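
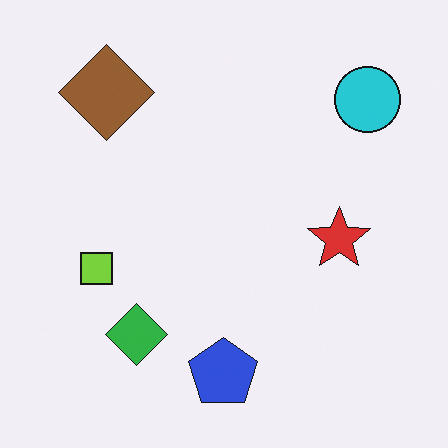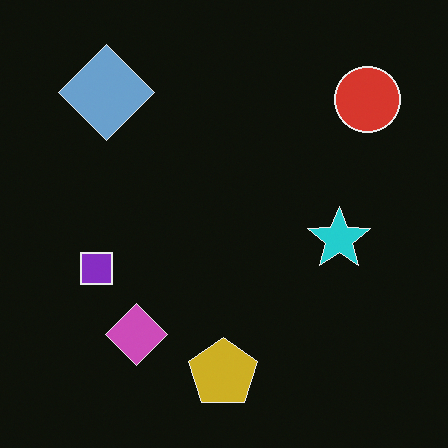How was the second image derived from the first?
It was color-inverted (negative).

The light background has become dark and every shape's color is its complement — a photographic negative.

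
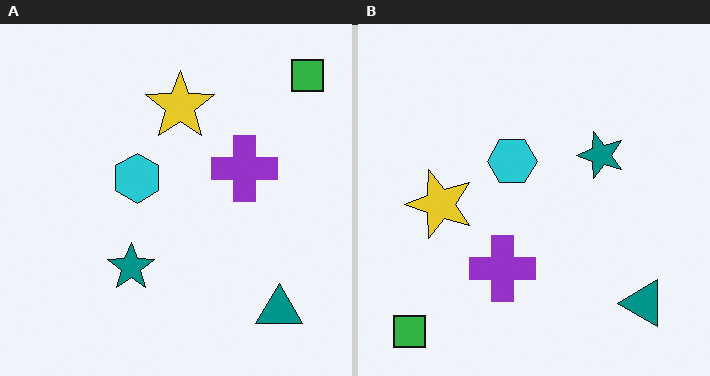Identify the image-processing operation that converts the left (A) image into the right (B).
The right (B) image is the left (A) transposed (reflected across the top-left ↔ bottom-right diagonal).

Shapes have swapped their row and column positions — what was in the top-right is now in the bottom-left — a diagonal reflection.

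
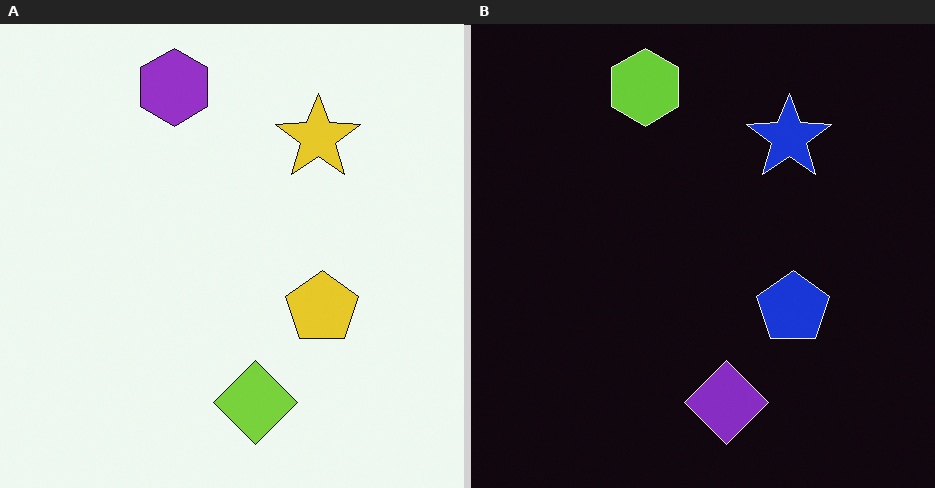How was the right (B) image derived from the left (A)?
The image was color-inverted (negative).

The light background has become dark and every shape's color is its complement — a photographic negative.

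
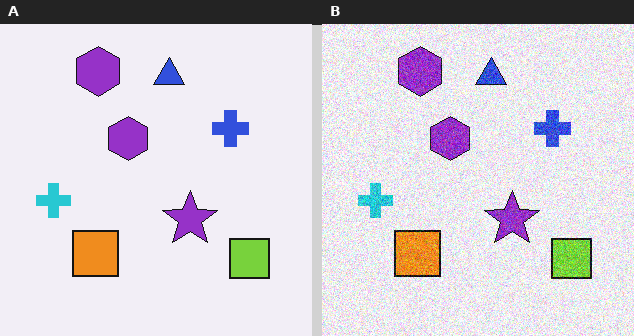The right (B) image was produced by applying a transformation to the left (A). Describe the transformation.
It was degraded with a thick layer of grain.

Random speckle covers the whole image, including the flat background.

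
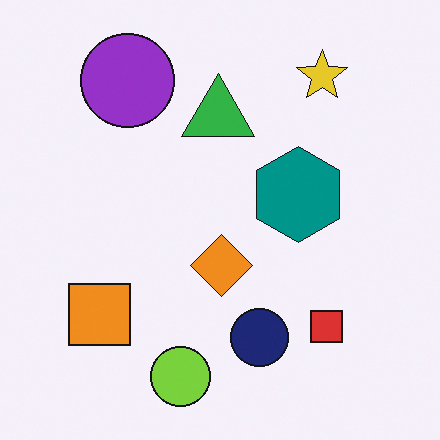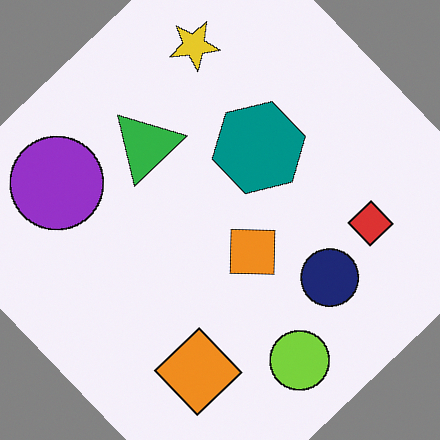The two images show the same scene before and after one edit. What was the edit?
It was rotated counter-clockwise by a large amount — several tens of degrees.

Every shape is tilted by the same angle and the image corners show triangular fill wedges — a whole-image rotation by a non-right angle.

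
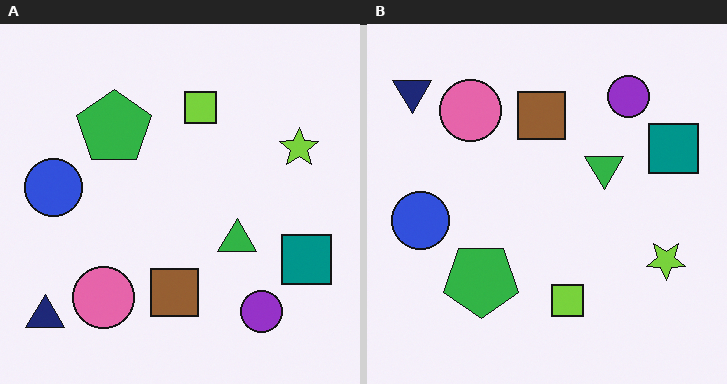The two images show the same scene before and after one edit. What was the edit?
This is the original image flipped vertically (top ↔ bottom).

The navy triangle is in the bottom-left of the left (A) image and the top-left of the right (B) — shapes on opposite sides of the horizontal midline have swapped in a mirror flip.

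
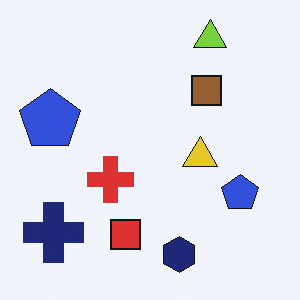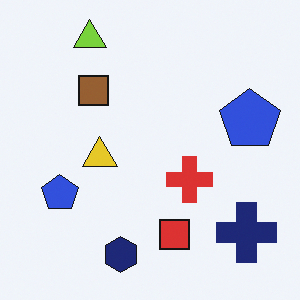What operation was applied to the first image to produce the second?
The transformation is: flipped horizontally (left ↔ right).

The navy cross is in the bottom-left of the first image and the bottom-right of the second — shapes on opposite sides of the vertical midline have swapped in a mirror flip.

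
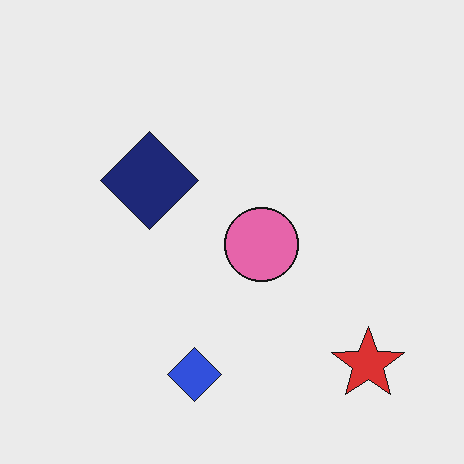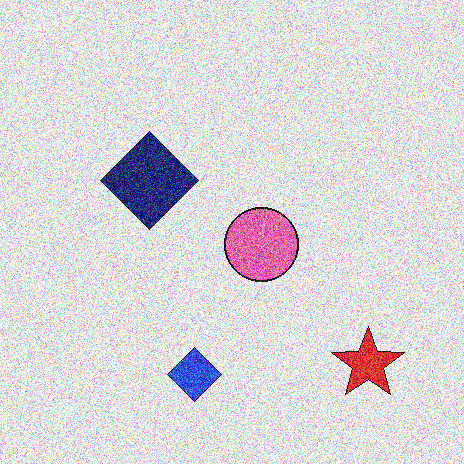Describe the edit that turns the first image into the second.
It was degraded with strong gaussian noise.

Random speckle covers the whole image, including the flat background.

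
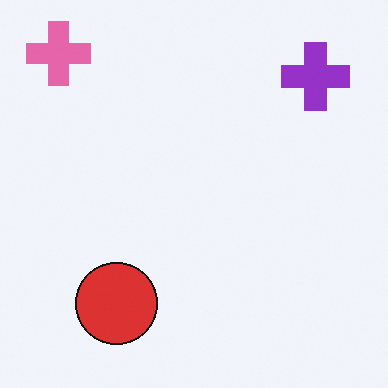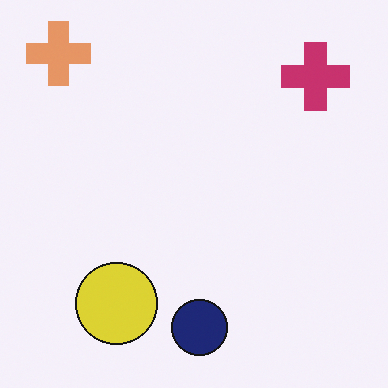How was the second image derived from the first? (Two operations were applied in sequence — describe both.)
The image was hue-shifted by a small amount, then overlaid with an additional navy circle.

Every shape's color has rotated by the same amount around the hue wheel — a uniform hue shift. A navy circle appears in the second image that is absent from the first.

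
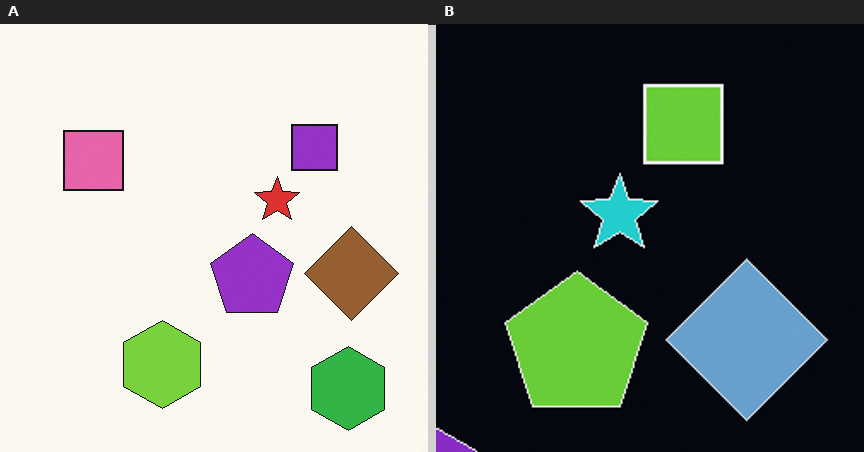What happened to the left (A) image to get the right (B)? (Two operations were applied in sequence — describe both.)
This is the original image color-inverted (negative), then cropped to a noticeably smaller region and rescaled.

The light background has become dark and every shape's color is its complement — a photographic negative. The visible shapes are larger and the field of view is narrower; shapes near the original edges may be partly or wholly outside the frame — a crop-and-rescale.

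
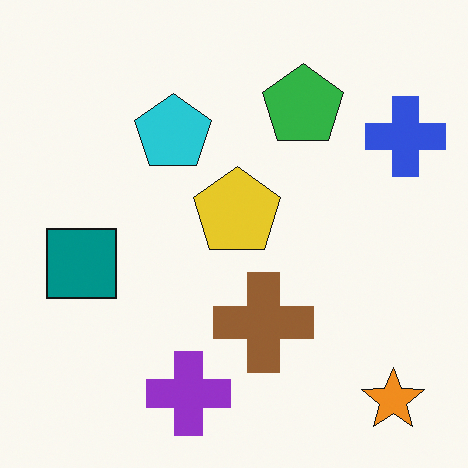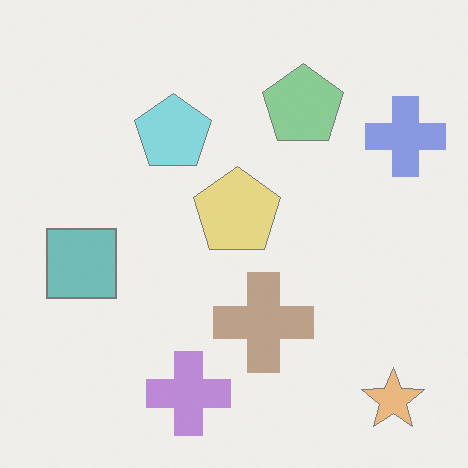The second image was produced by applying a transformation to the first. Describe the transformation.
This is the original image washed out (contrast reduced).

Tones are pushed toward mid-grey across the whole image — a global contrast change.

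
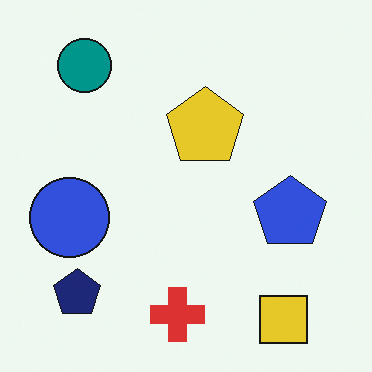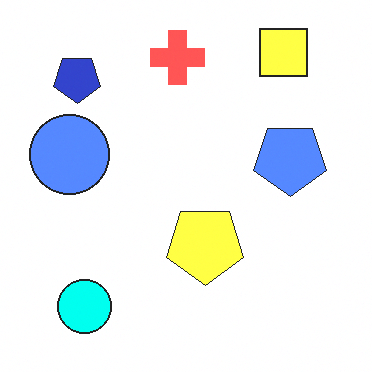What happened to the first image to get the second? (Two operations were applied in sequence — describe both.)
This is the original image brightened a lot, then flipped vertically (top ↔ bottom).

Every pixel — background and shapes alike — is uniformly brightened. The yellow square is in the bottom-right of the first image and the top-right of the second — shapes on opposite sides of the horizontal midline have swapped in a mirror flip.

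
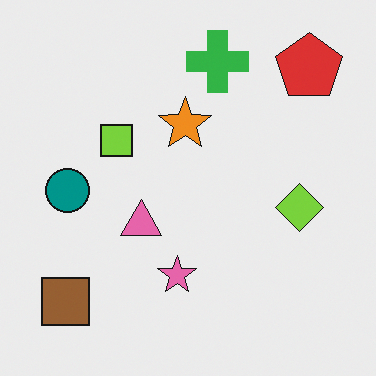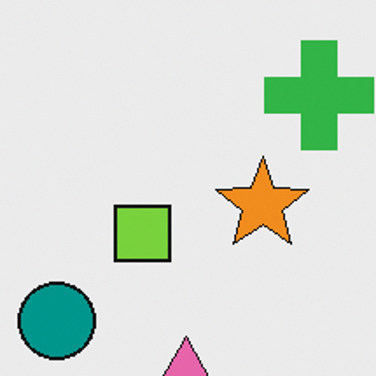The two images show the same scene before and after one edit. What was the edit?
This is the original image cropped tightly and scaled back up.

The visible shapes are larger and the field of view is narrower; shapes near the original edges may be partly or wholly outside the frame — a crop-and-rescale.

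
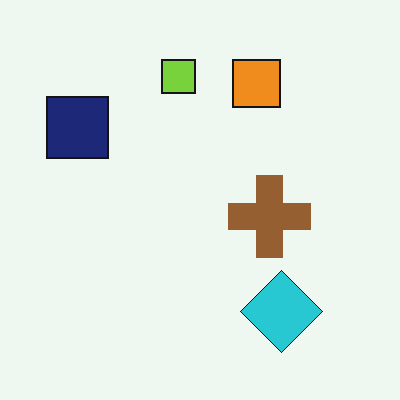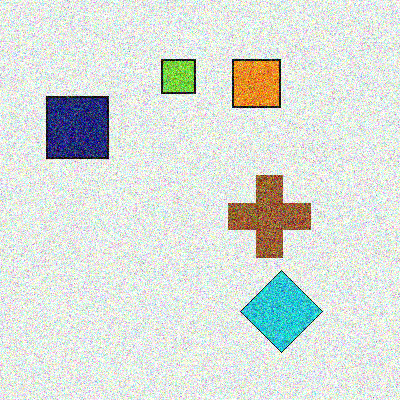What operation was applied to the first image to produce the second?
The transformation is: degraded with strong gaussian noise.

Random speckle covers the whole image, including the flat background.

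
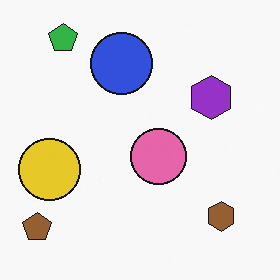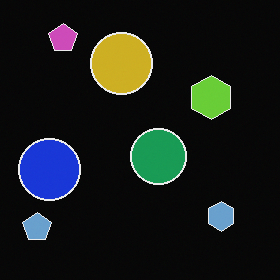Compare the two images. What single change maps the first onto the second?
The second image is the first color-inverted (negative).

The light background has become dark and every shape's color is its complement — a photographic negative.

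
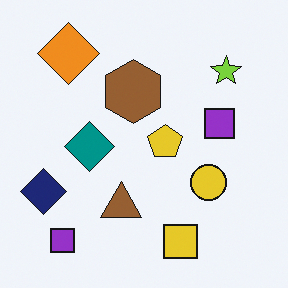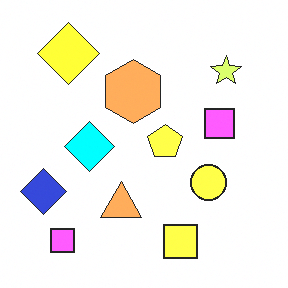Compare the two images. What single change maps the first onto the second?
This is the original image brightened a lot.

Every pixel — background and shapes alike — is uniformly brightened.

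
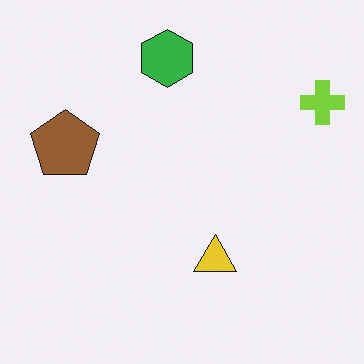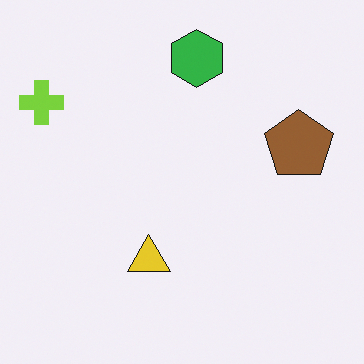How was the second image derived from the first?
The transformation is: flipped horizontally (left ↔ right).

The lime cross is in the top-right of the first image and the top-left of the second — shapes on opposite sides of the vertical midline have swapped in a mirror flip.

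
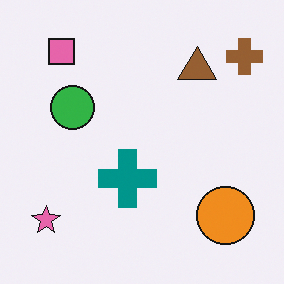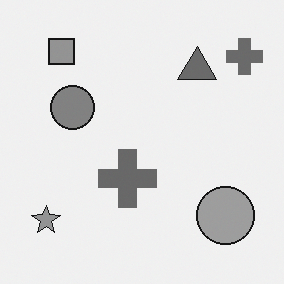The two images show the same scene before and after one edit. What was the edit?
It was converted to grayscale.

All color is removed — every shape is now a shade of grey.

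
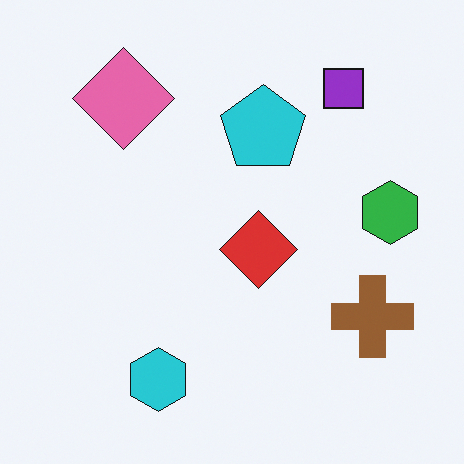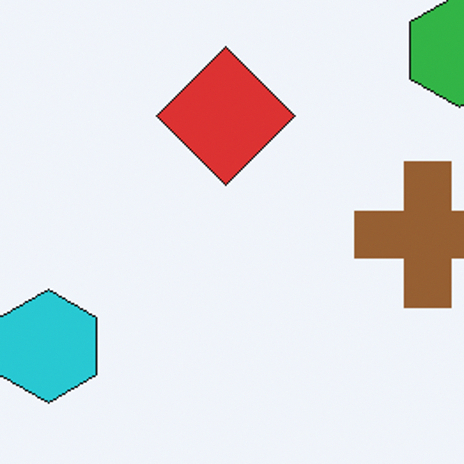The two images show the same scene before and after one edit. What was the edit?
Cropped tightly and scaled back up.

The visible shapes are larger and the field of view is narrower; shapes near the original edges may be partly or wholly outside the frame — a crop-and-rescale.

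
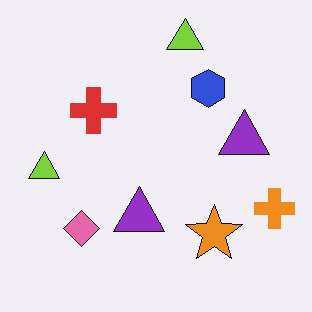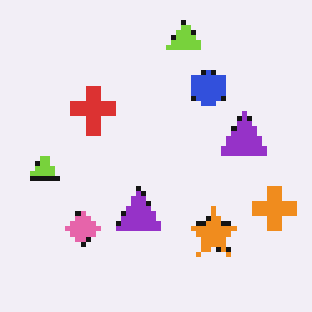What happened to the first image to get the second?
It was mildly pixelated.

Shapes are reduced to large square blocks; fine edges and outlines are lost — a downscale-then-upscale (mosaic) effect.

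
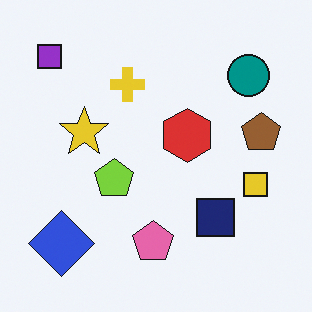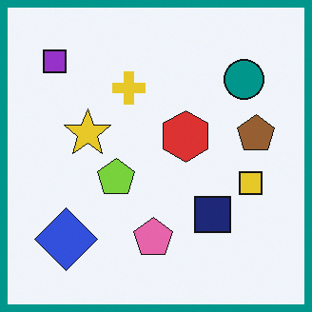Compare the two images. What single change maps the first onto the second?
The second image is the first framed with a teal border.

A solid teal frame runs around the edge of the second image, with the content slightly shrunk inside it.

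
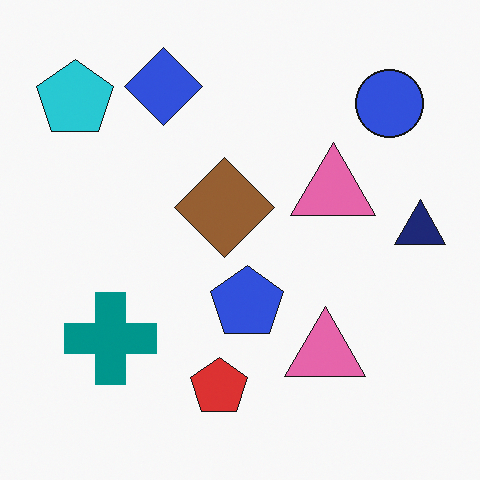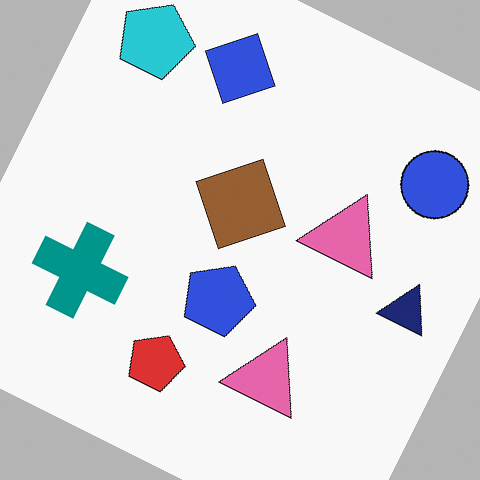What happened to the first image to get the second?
The second image is the first rotated clockwise by a clearly visible amount.

Every shape is tilted by the same angle and the image corners show triangular fill wedges — a whole-image rotation by a non-right angle.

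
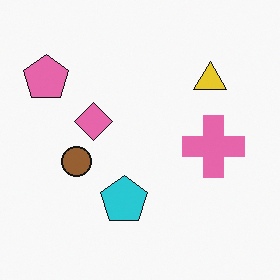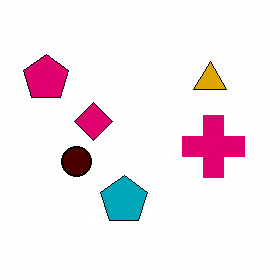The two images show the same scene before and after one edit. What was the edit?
Boosted in contrast.

Tones are pushed away from mid-grey across the whole image — a global contrast change.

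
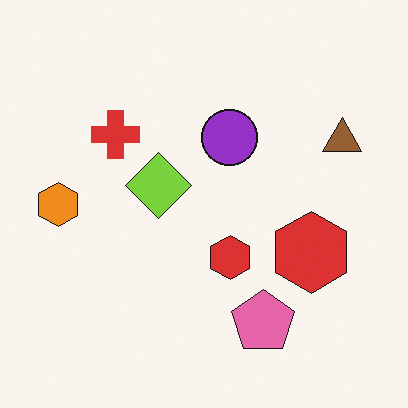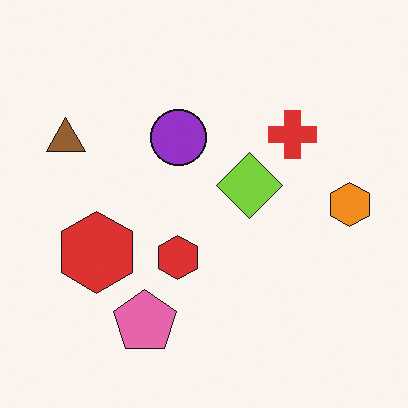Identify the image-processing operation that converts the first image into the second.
The transformation is: flipped horizontally (left ↔ right).

The orange hexagon is in the left of the first image and the right of the second — shapes on opposite sides of the vertical midline have swapped in a mirror flip.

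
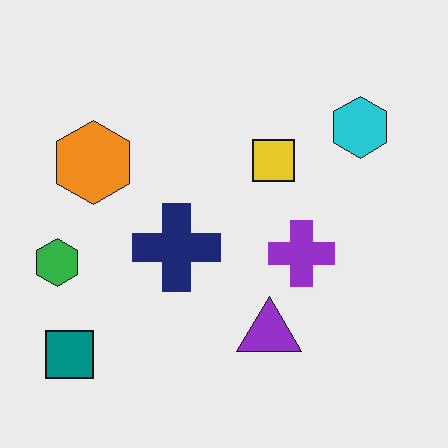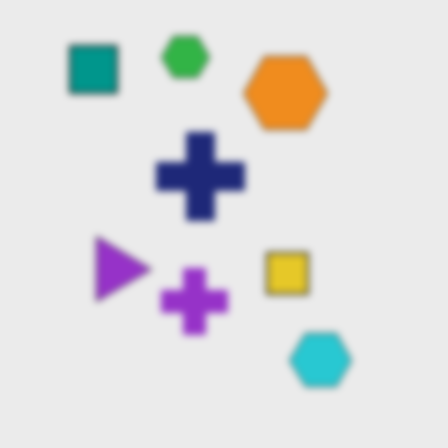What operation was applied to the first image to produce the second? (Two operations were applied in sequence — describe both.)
The second image is the first rotated 90° clockwise, then noticeably gaussian-blurred.

The teal square sits in the bottom-left of the first image and the top-left of the second — consistent with a whole-image 90° clockwise rotation. Shape edges and outlines are uniformly softened across the whole image.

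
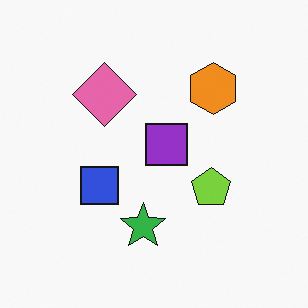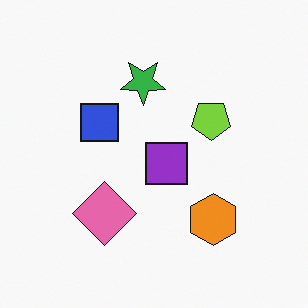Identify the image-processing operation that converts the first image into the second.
Flipped vertically (top ↔ bottom).

The green star is in the bottom of the first image and the top of the second — shapes on opposite sides of the horizontal midline have swapped in a mirror flip.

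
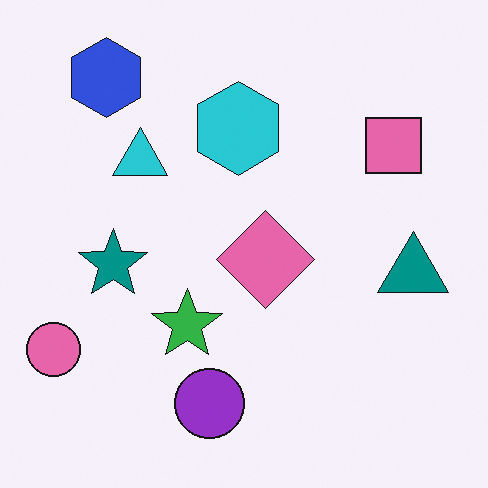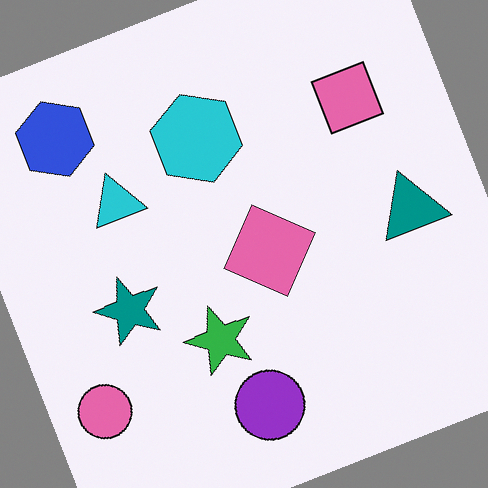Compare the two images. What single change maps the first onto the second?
The second image is the first rotated counter-clockwise by a moderate amount.

Every shape is tilted by the same angle and the image corners show triangular fill wedges — a whole-image rotation by a non-right angle.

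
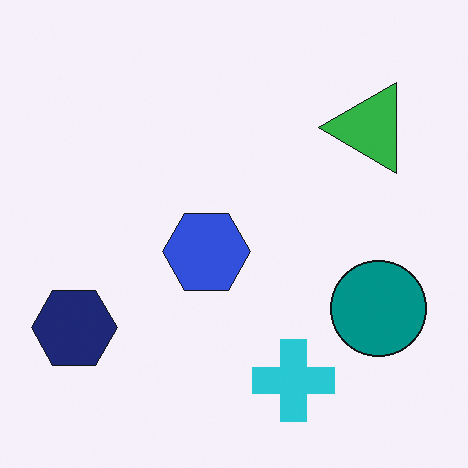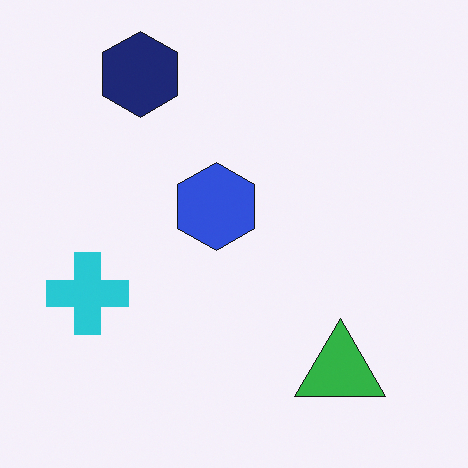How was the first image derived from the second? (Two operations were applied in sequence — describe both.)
This is the original image rotated 90° counter-clockwise, then overlaid with an additional teal circle.

The navy hexagon sits in the top-left of the second image and the bottom-left of the first — consistent with a whole-image 90° counter-clockwise rotation. A teal circle appears in the first image that is absent from the second.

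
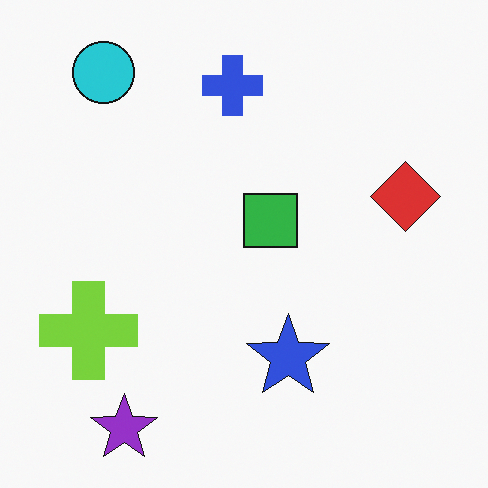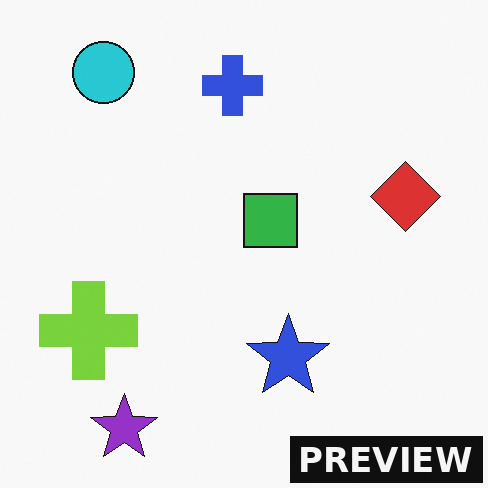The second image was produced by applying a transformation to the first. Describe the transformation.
The image was watermarked with the text "PREVIEW" in the lower-right corner.

A dark label reading "PREVIEW" appears in the lower-right corner.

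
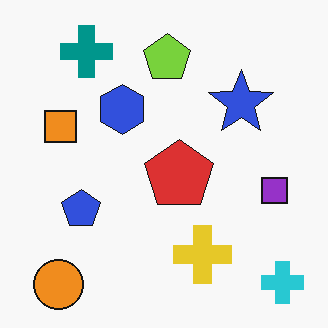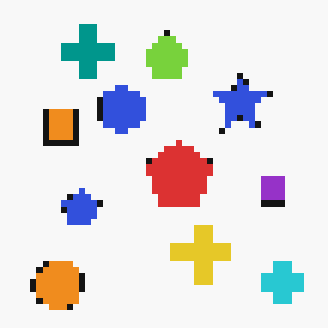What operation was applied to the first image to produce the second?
It was moderately pixelated.

Shapes are reduced to large square blocks; fine edges and outlines are lost — a downscale-then-upscale (mosaic) effect.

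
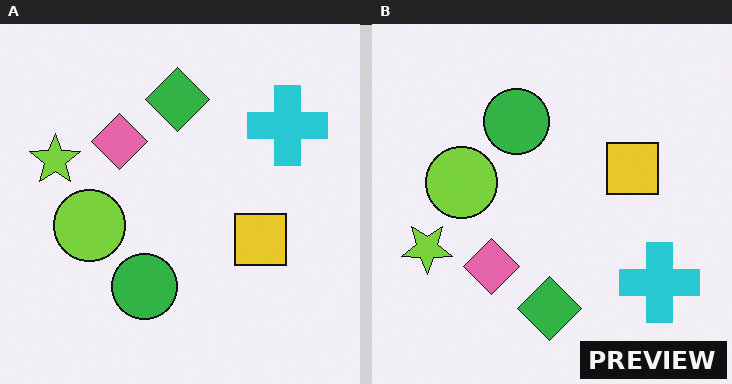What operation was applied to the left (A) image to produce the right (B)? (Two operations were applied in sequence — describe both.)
The right (B) image is the left (A) flipped vertically (top ↔ bottom), then watermarked with the text "PREVIEW" in the lower-right corner.

The green diamond is in the top of the left (A) image and the bottom of the right (B) — shapes on opposite sides of the horizontal midline have swapped in a mirror flip. A dark label reading "PREVIEW" appears in the lower-right corner.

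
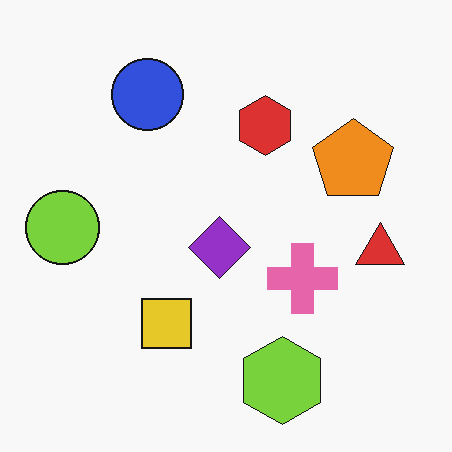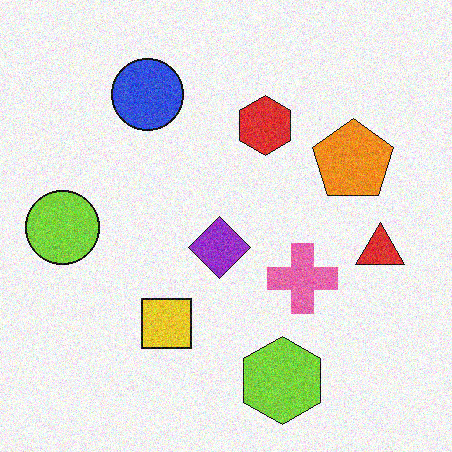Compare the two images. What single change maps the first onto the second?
The image was degraded with moderate additive noise.

Random speckle covers the whole image, including the flat background.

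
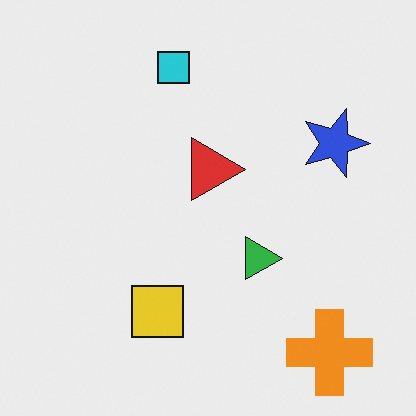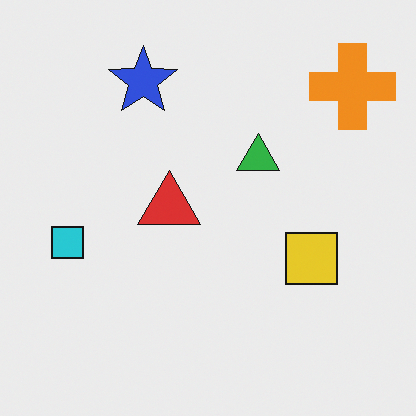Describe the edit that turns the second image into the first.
Rotated 90° clockwise.

The orange cross sits in the top-right of the second image and the bottom-right of the first — consistent with a whole-image 90° clockwise rotation.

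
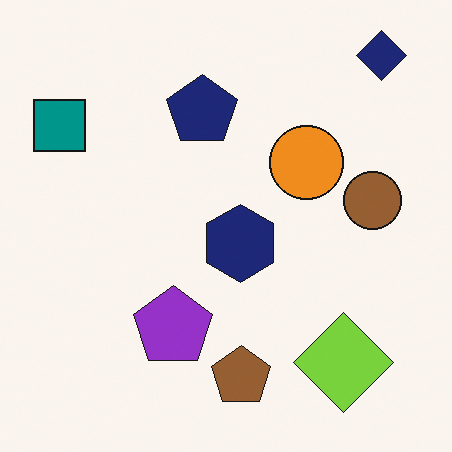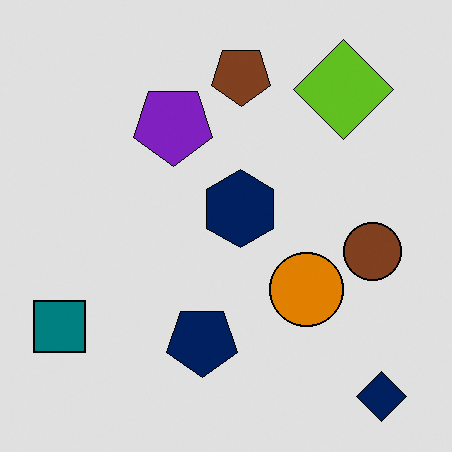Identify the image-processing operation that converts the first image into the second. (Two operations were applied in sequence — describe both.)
The image was flipped vertically (top ↔ bottom), then moderately posterized.

The navy diamond is in the top-right of the first image and the bottom-right of the second — shapes on opposite sides of the horizontal midline have swapped in a mirror flip. Each flat color has snapped to a coarser quantized level — most visibly, the near-white background has dropped to a flat grey.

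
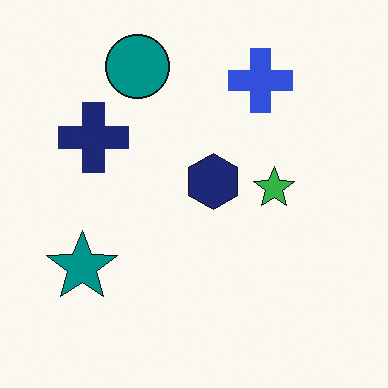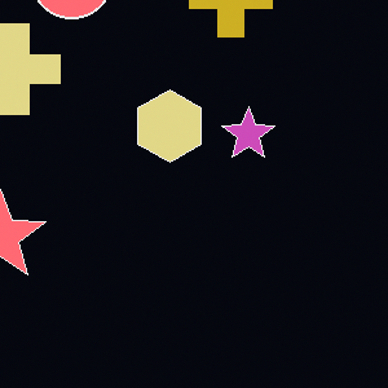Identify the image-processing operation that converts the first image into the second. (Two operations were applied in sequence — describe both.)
It was color-inverted (negative), then cropped slightly and scaled back up.

The light background has become dark and every shape's color is its complement — a photographic negative. The visible shapes are larger and the field of view is narrower; shapes near the original edges may be partly or wholly outside the frame — a crop-and-rescale.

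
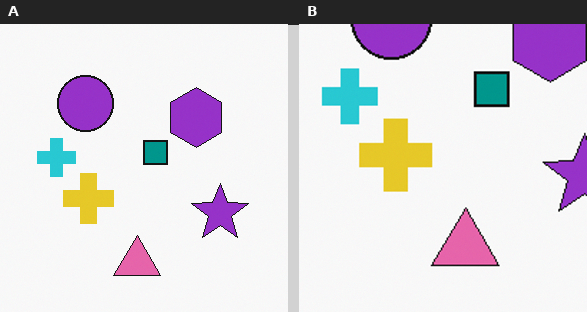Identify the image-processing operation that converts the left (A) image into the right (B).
The transformation is: cropped to a modestly smaller region and rescaled.

The visible shapes are larger and the field of view is narrower; shapes near the original edges may be partly or wholly outside the frame — a crop-and-rescale.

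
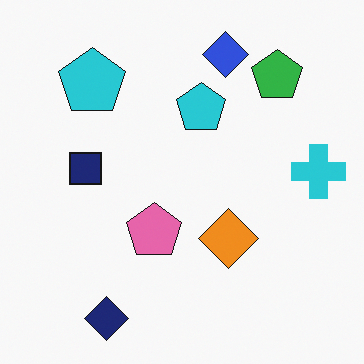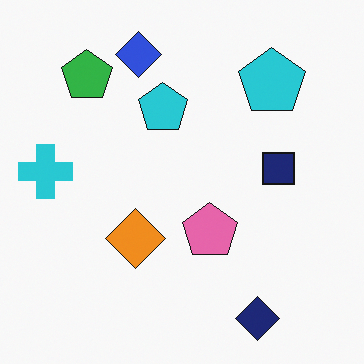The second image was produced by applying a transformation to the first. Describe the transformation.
The transformation is: flipped horizontally (left ↔ right).

The cyan cross is in the right of the first image and the left of the second — shapes on opposite sides of the vertical midline have swapped in a mirror flip.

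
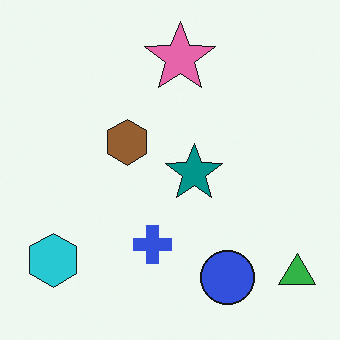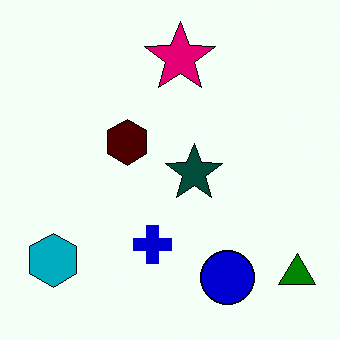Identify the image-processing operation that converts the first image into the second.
The transformation is: given much higher contrast.

Tones are pushed away from mid-grey across the whole image — a global contrast change.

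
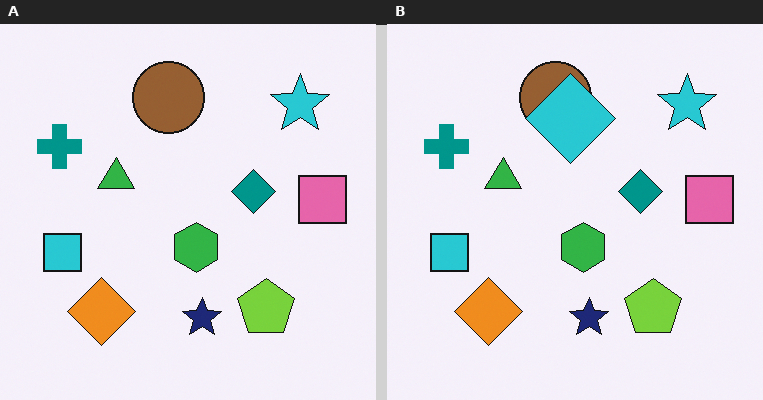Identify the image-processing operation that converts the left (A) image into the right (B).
The right (B) image is the left (A) overlaid with an additional cyan diamond.

A cyan diamond appears in the right (B) image that is absent from the left (A).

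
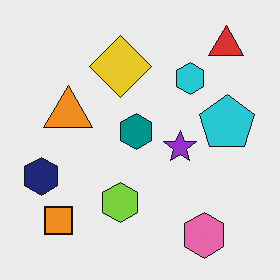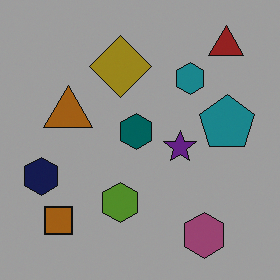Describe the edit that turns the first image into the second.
This is the original image substantially darkened.

Every pixel — background and shapes alike — is uniformly darkened.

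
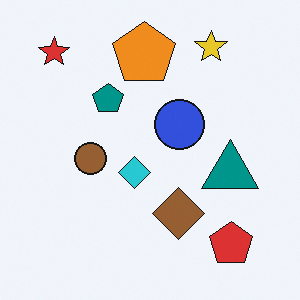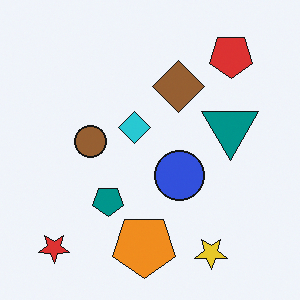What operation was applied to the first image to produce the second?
The second image is the first flipped vertically (top ↔ bottom).

The yellow star is in the top-right of the first image and the bottom-right of the second — shapes on opposite sides of the horizontal midline have swapped in a mirror flip.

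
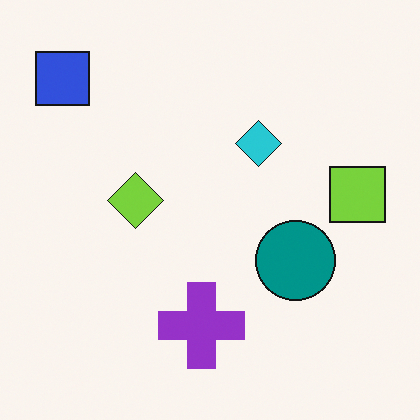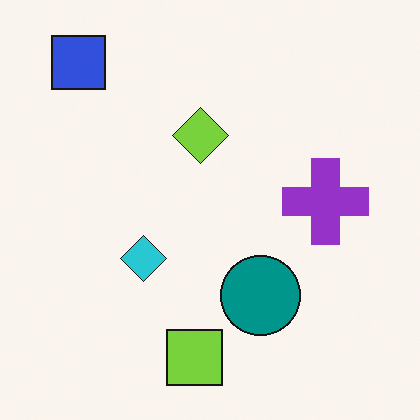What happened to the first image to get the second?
It was transposed (reflected across the top-left ↔ bottom-right diagonal).

Shapes have swapped their row and column positions — what was in the top-right is now in the bottom-left — a diagonal reflection.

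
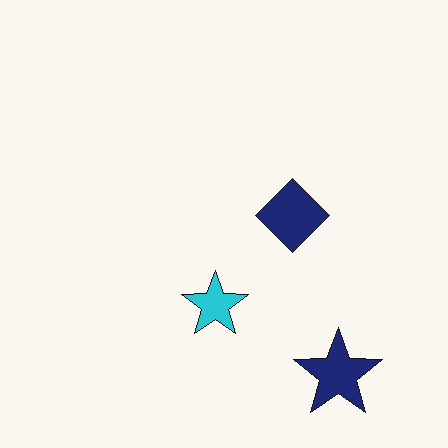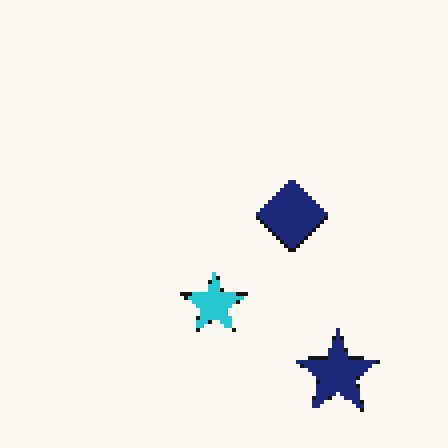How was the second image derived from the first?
The transformation is: mildly pixelated.

Shapes are reduced to large square blocks; fine edges and outlines are lost — a downscale-then-upscale (mosaic) effect.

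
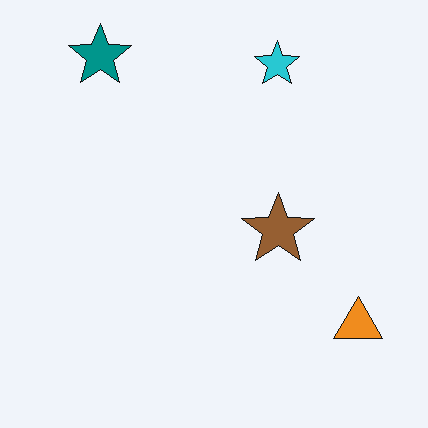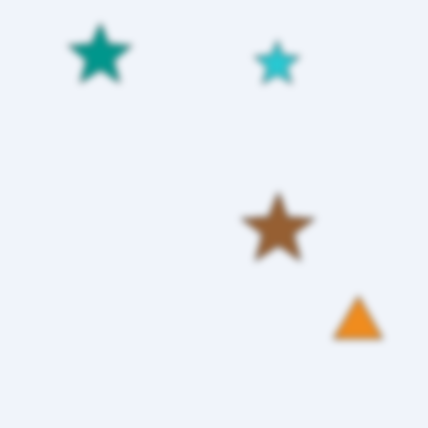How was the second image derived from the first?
The transformation is: noticeably gaussian-blurred.

Shape edges and outlines are uniformly softened across the whole image.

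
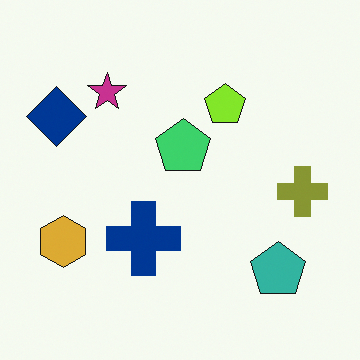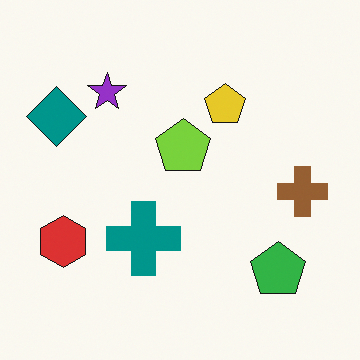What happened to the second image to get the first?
The image was hue-shifted by a small amount.

Every shape's color has rotated by the same amount around the hue wheel — a uniform hue shift.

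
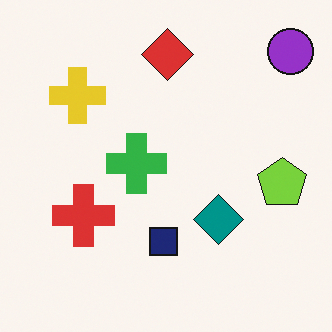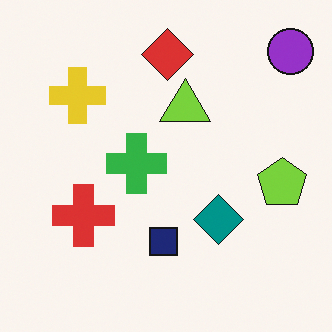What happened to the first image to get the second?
The transformation is: overlaid with an additional lime triangle.

A lime triangle appears in the second image that is absent from the first.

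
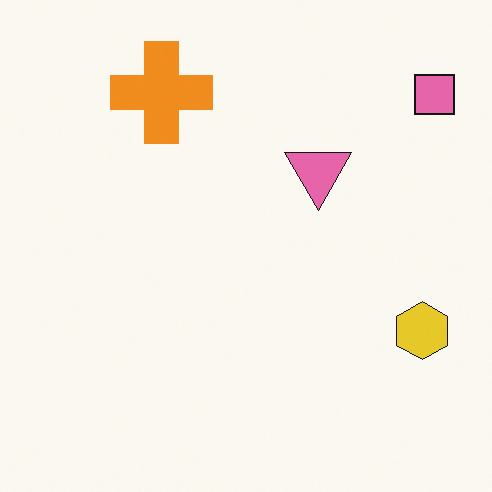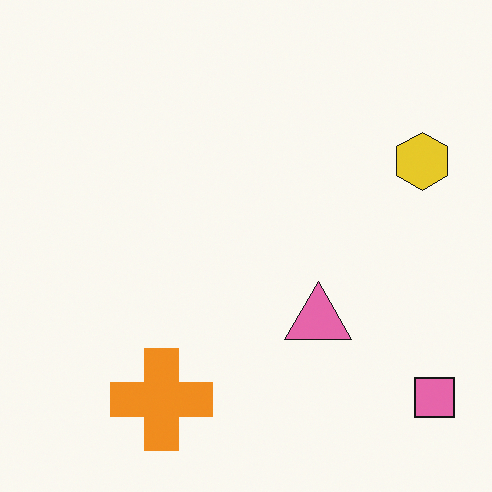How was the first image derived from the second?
It was flipped vertically (top ↔ bottom).

The orange cross is in the bottom-left of the second image and the top-left of the first — shapes on opposite sides of the horizontal midline have swapped in a mirror flip.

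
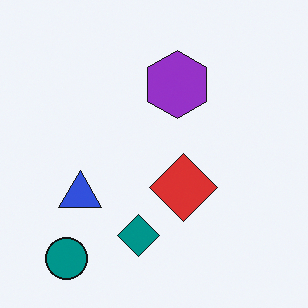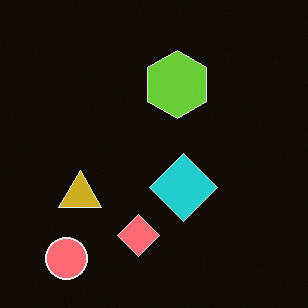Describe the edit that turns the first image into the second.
The transformation is: color-inverted (negative).

The light background has become dark and every shape's color is its complement — a photographic negative.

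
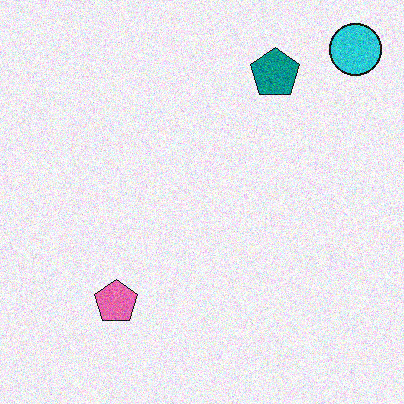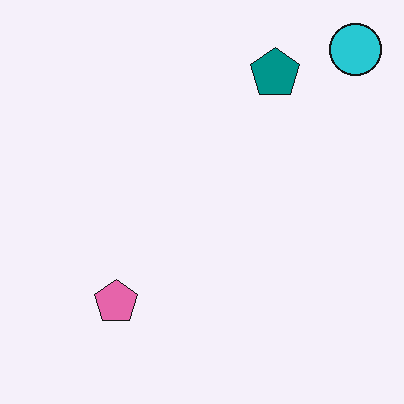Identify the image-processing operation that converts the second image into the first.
It was degraded with moderate additive noise.

Random speckle covers the whole image, including the flat background.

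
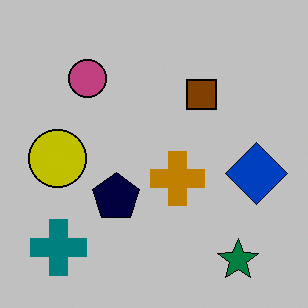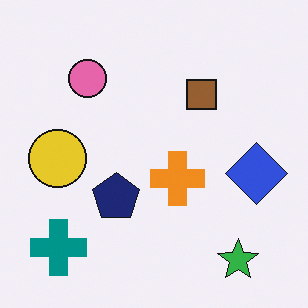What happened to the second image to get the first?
The transformation is: aggressively posterized.

Each flat color has snapped to a coarser quantized level — most visibly, the near-white background has dropped to a flat grey.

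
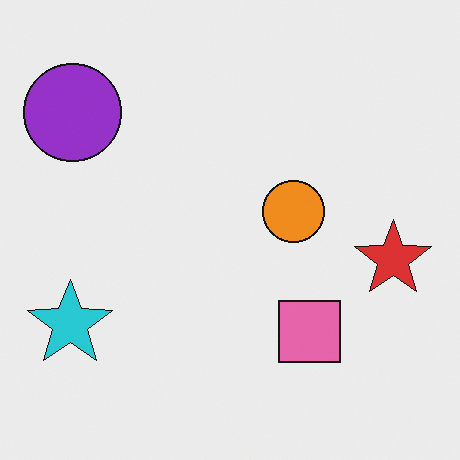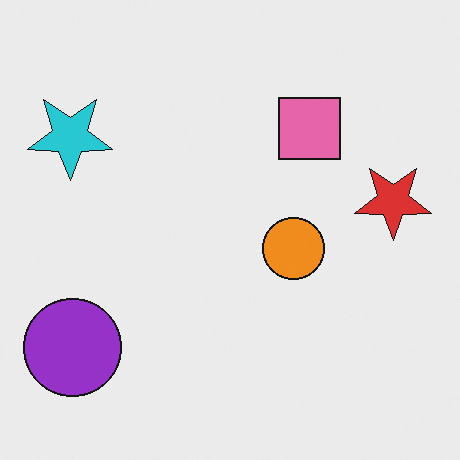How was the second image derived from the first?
This is the original image flipped vertically (top ↔ bottom).

The purple circle is in the top-left of the first image and the bottom-left of the second — shapes on opposite sides of the horizontal midline have swapped in a mirror flip.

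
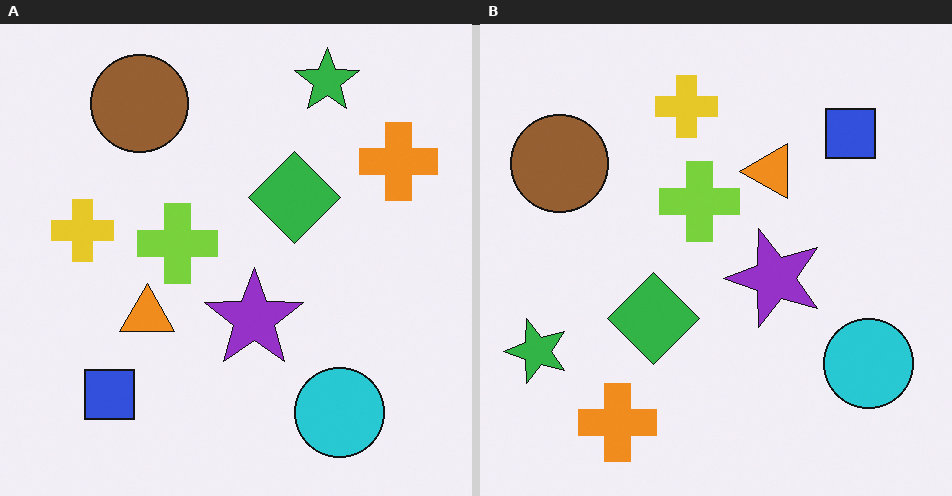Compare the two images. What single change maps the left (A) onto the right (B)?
The right (B) image is the left (A) transposed (reflected across the top-left ↔ bottom-right diagonal).

Shapes have swapped their row and column positions — what was in the top-right is now in the bottom-left — a diagonal reflection.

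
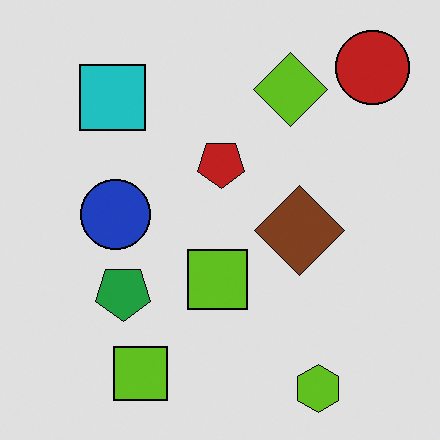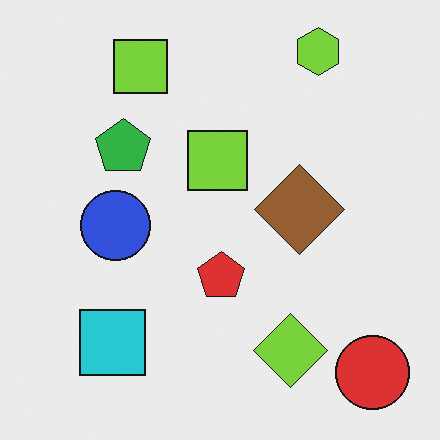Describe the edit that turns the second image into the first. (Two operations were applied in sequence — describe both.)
Flipped vertically (top ↔ bottom), then posterized to a reduced palette.

The lime hexagon is in the top-right of the second image and the bottom-right of the first — shapes on opposite sides of the horizontal midline have swapped in a mirror flip. Each flat color has snapped to a coarser quantized level — most visibly, the near-white background has dropped to a flat grey.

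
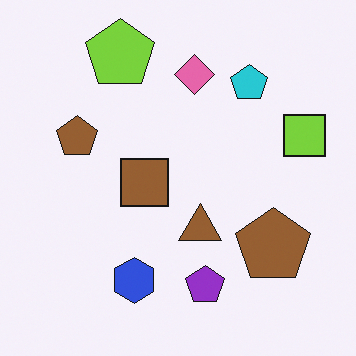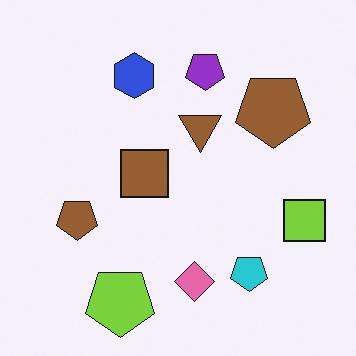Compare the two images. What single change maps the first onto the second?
The second image is the first flipped vertically (top ↔ bottom).

The lime pentagon is in the top of the first image and the bottom of the second — shapes on opposite sides of the horizontal midline have swapped in a mirror flip.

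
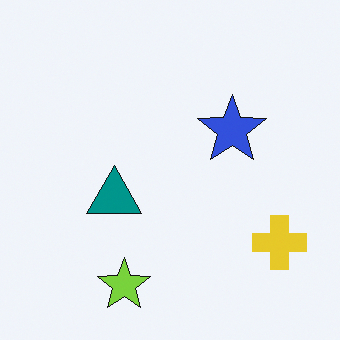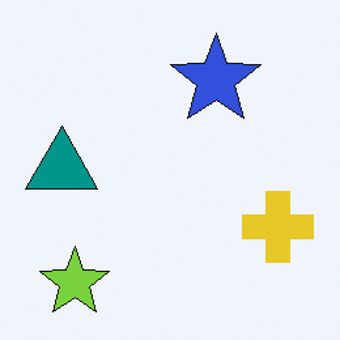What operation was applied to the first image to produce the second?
It was cropped to a modestly smaller region and rescaled.

The visible shapes are larger and the field of view is narrower; shapes near the original edges may be partly or wholly outside the frame — a crop-and-rescale.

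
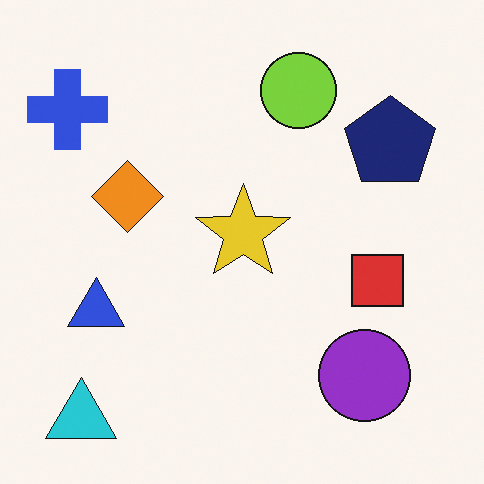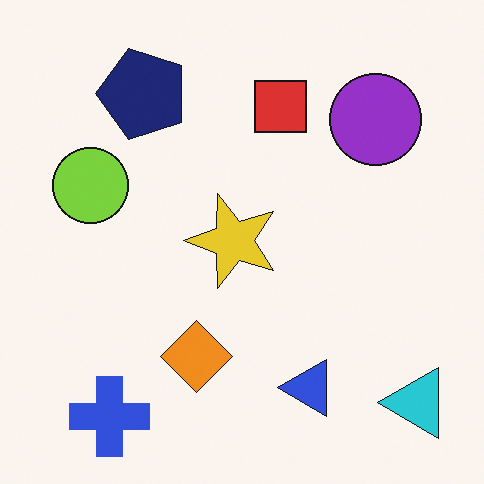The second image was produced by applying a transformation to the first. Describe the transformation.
This is the original image rotated 90° counter-clockwise.

The cyan triangle sits in the bottom-left of the first image and the bottom-right of the second — consistent with a whole-image 90° counter-clockwise rotation.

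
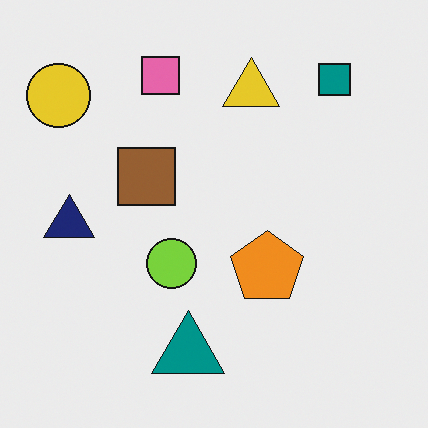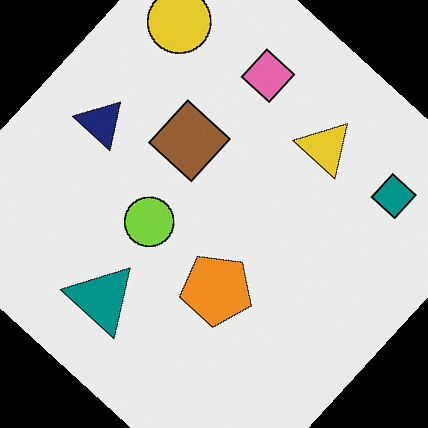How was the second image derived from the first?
Rotated clockwise by a large amount — several tens of degrees.

Every shape is tilted by the same angle and the image corners show triangular fill wedges — a whole-image rotation by a non-right angle.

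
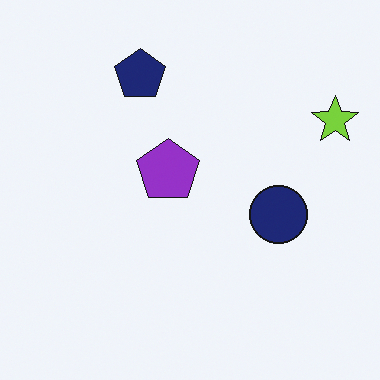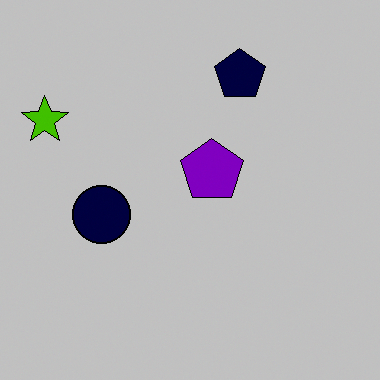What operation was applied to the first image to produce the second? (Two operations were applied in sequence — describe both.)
The image was flipped horizontally (left ↔ right), then aggressively posterized.

The lime star is in the top-right of the first image and the top-left of the second — shapes on opposite sides of the vertical midline have swapped in a mirror flip. Each flat color has snapped to a coarser quantized level — most visibly, the near-white background has dropped to a flat grey.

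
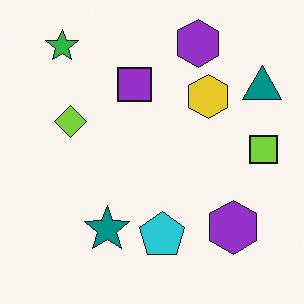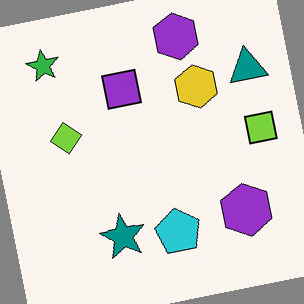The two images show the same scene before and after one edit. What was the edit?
It was rotated counter-clockwise by a small amount.

Every shape is tilted by the same angle and the image corners show triangular fill wedges — a whole-image rotation by a non-right angle.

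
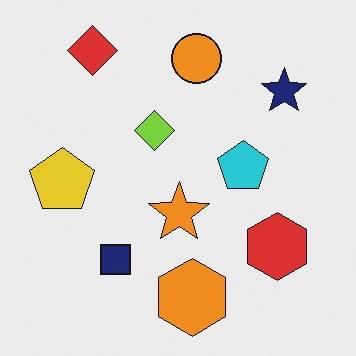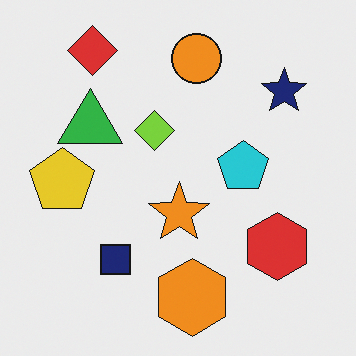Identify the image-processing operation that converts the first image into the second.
This is the original image overlaid with an additional green triangle.

A green triangle appears in the second image that is absent from the first.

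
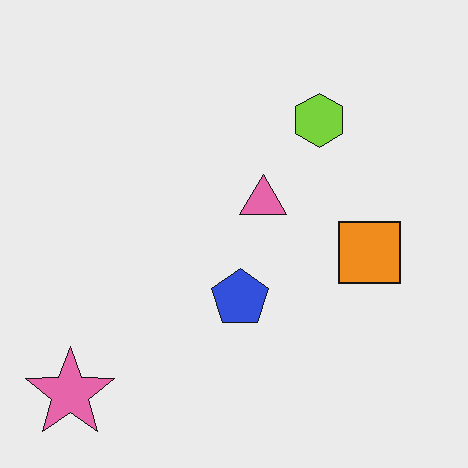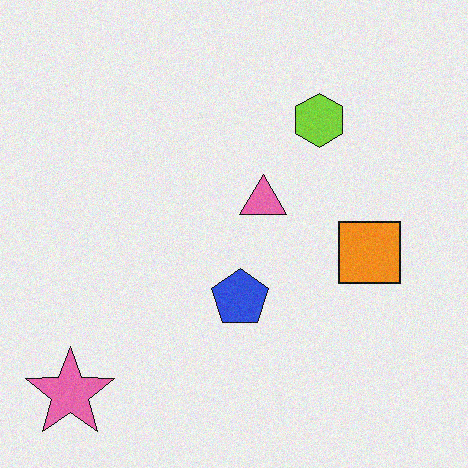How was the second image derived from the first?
Degraded with a light layer of grain.

Random speckle covers the whole image, including the flat background.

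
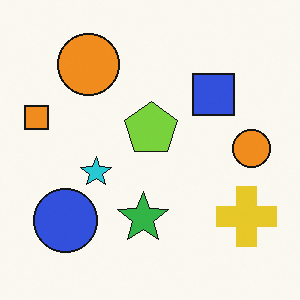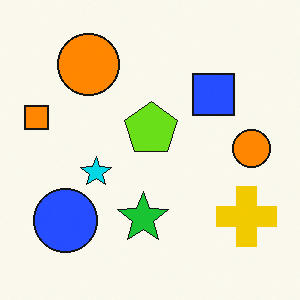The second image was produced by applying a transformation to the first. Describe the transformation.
Slightly oversaturated.

All colors are more vivid — a global saturation change.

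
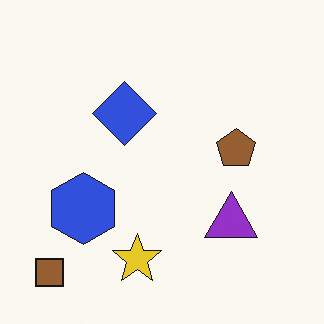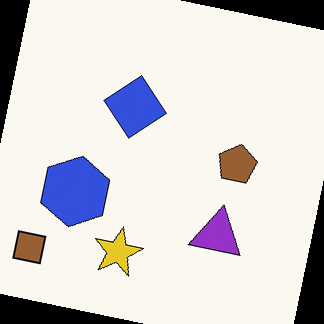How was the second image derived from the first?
Rotated clockwise by a few degrees.

Every shape is tilted by the same angle and the image corners show triangular fill wedges — a whole-image rotation by a non-right angle.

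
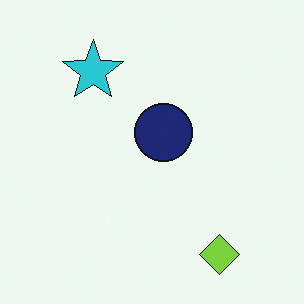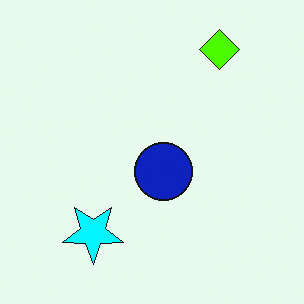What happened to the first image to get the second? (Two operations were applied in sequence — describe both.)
This is the original image flipped vertically (top ↔ bottom), then made much more vivid (saturation change).

The lime diamond is in the bottom-right of the first image and the top-right of the second — shapes on opposite sides of the horizontal midline have swapped in a mirror flip. All colors are more vivid — a global saturation change.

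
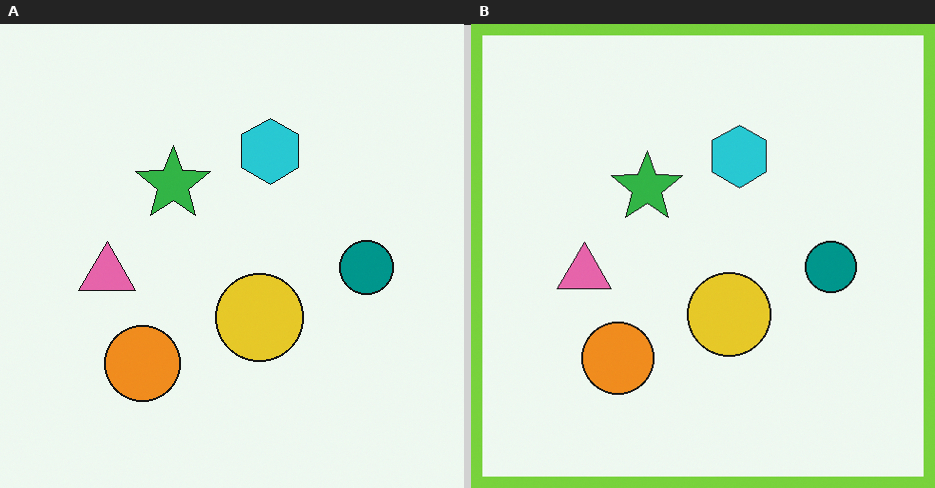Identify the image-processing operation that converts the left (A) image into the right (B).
The transformation is: framed with a lime border.

A solid lime frame runs around the edge of the right (B) image, with the content slightly shrunk inside it.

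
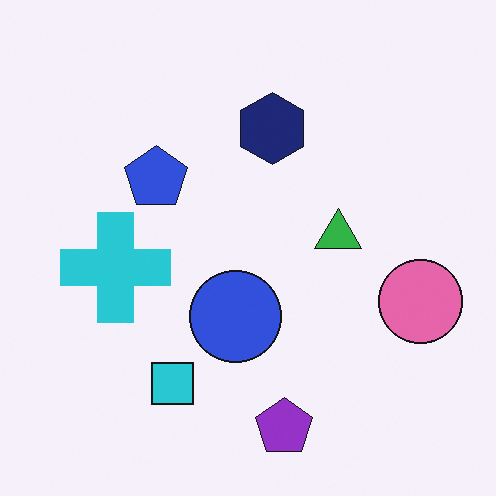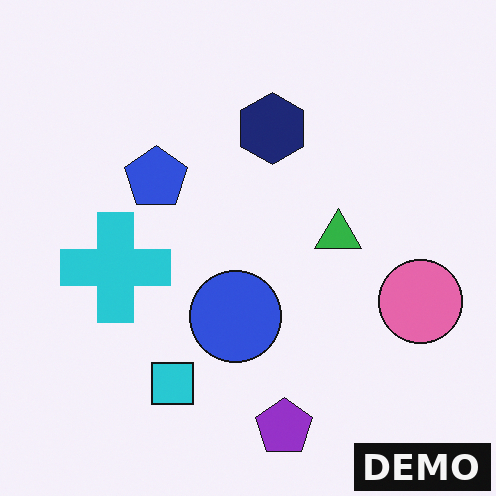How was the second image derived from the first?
The transformation is: watermarked with the text "DEMO" in the lower-right corner.

A dark label reading "DEMO" appears in the lower-right corner.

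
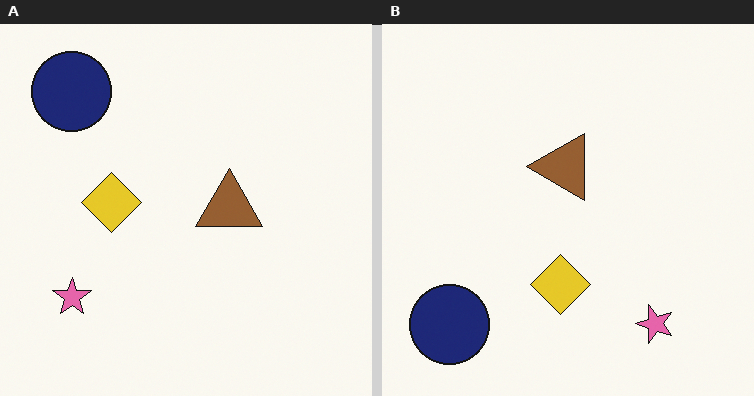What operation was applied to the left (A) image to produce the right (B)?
This is the original image rotated 90° counter-clockwise.

The navy circle sits in the top-left of the left (A) image and the bottom-left of the right (B) — consistent with a whole-image 90° counter-clockwise rotation.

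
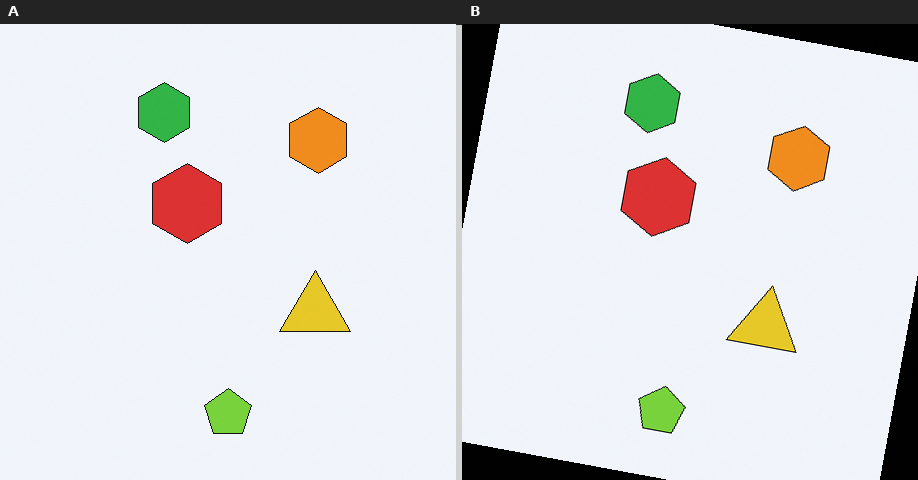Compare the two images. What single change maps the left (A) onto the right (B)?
Rotated clockwise by a small amount.

Every shape is tilted by the same angle and the image corners show triangular fill wedges — a whole-image rotation by a non-right angle.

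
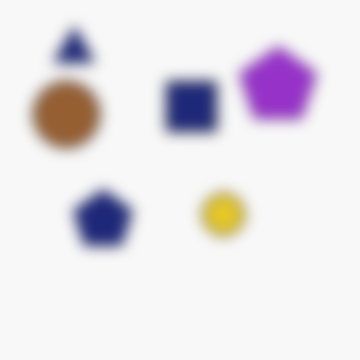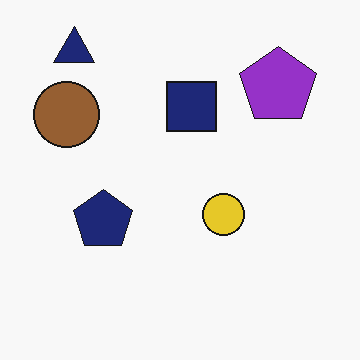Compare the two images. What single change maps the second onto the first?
This is the original image heavily blurred.

Shape edges and outlines are uniformly softened across the whole image.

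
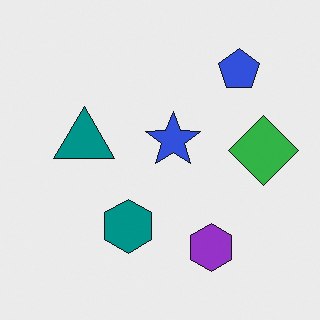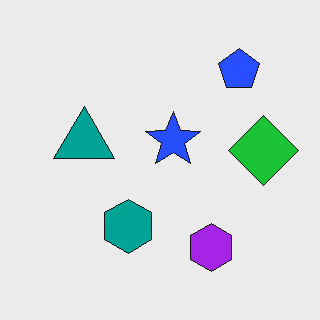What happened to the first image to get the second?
The transformation is: slightly oversaturated.

All colors are more vivid — a global saturation change.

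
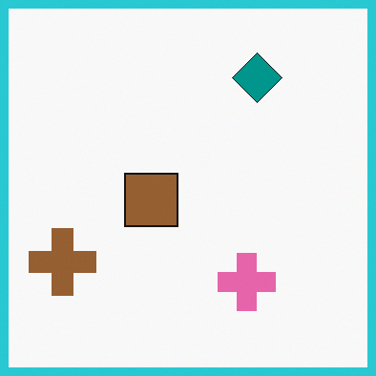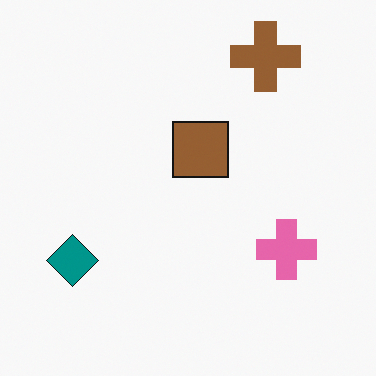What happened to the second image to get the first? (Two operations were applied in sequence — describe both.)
The image was transposed (reflected across the top-left ↔ bottom-right diagonal), then framed with a cyan border.

Shapes have swapped their row and column positions — what was in the top-right is now in the bottom-left — a diagonal reflection. A solid cyan frame runs around the edge of the first image, with the content slightly shrunk inside it.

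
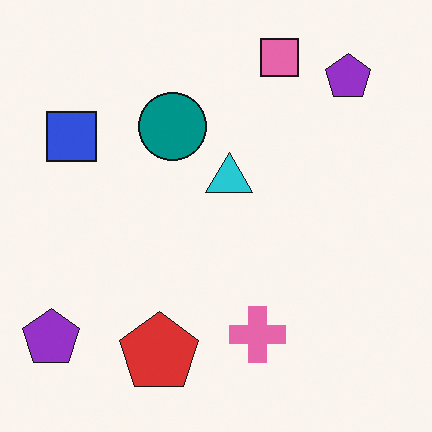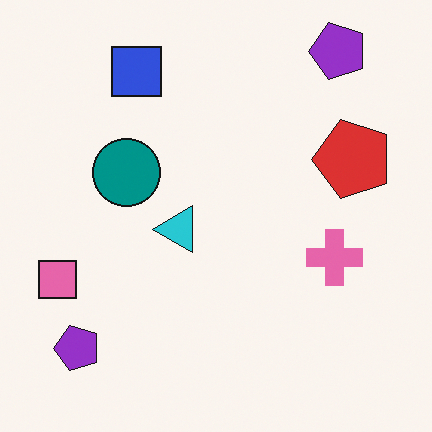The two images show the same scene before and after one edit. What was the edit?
The second image is the first transposed (reflected across the top-left ↔ bottom-right diagonal).

Shapes have swapped their row and column positions — what was in the top-right is now in the bottom-left — a diagonal reflection.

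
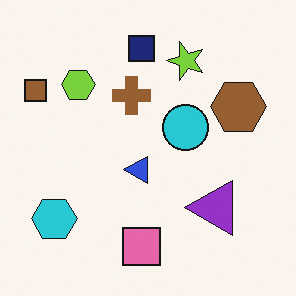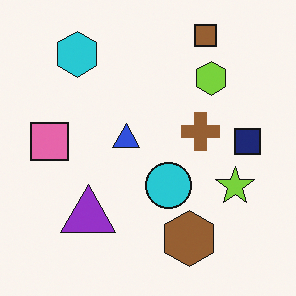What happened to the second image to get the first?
The transformation is: rotated 90° counter-clockwise.

The brown square sits in the top-right of the second image and the top-left of the first — consistent with a whole-image 90° counter-clockwise rotation.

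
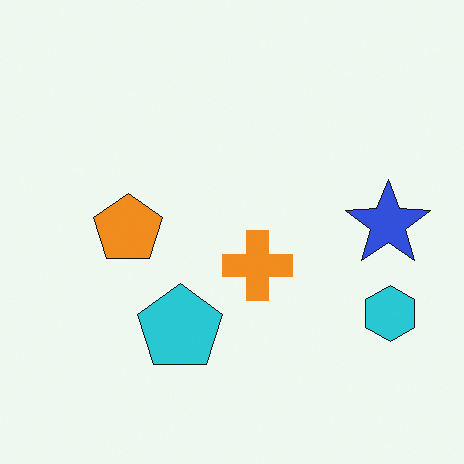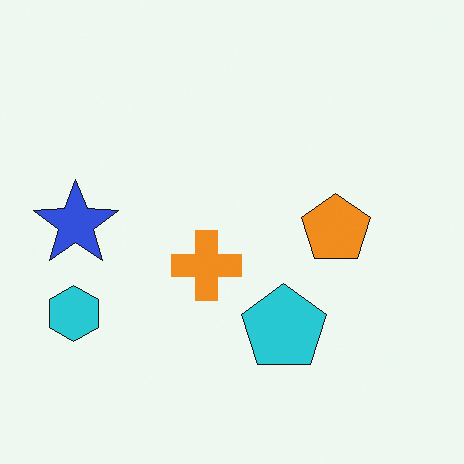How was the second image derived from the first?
The image was flipped horizontally (left ↔ right).

The cyan hexagon is in the bottom-right of the first image and the bottom-left of the second — shapes on opposite sides of the vertical midline have swapped in a mirror flip.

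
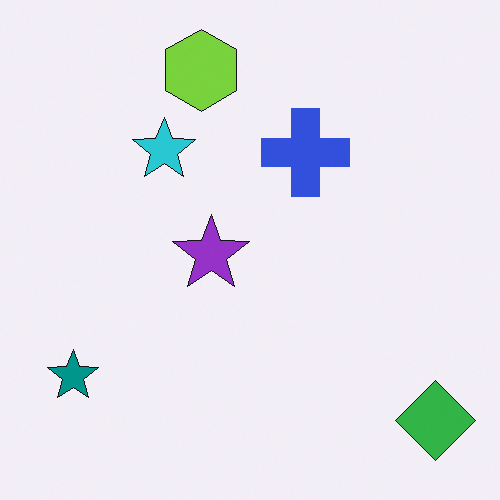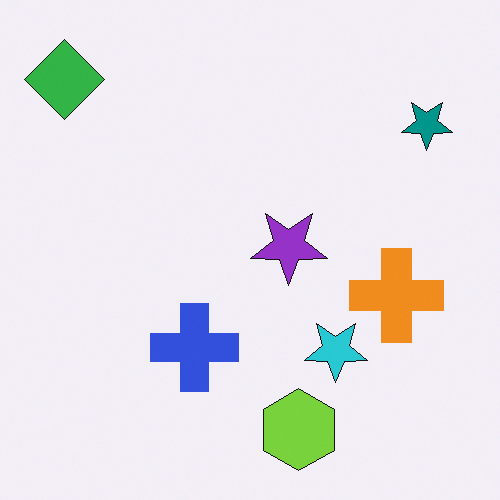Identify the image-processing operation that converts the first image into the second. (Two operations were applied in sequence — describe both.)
The transformation is: rotated 180°, then overlaid with an additional orange cross.

The green diamond sits in the bottom-right of the first image and the top-left of the second — consistent with a whole-image 180° rotation. An orange cross appears in the second image that is absent from the first.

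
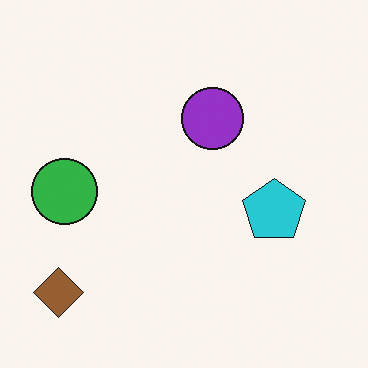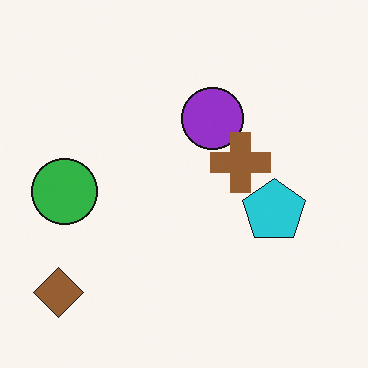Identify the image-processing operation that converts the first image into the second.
The image was overlaid with an additional brown cross.

A brown cross appears in the second image that is absent from the first.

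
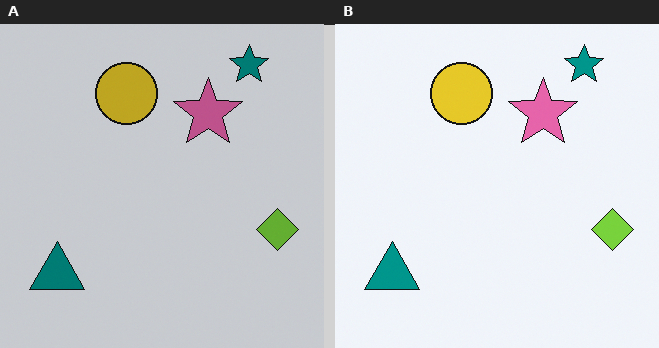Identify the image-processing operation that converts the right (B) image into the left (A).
The left (A) image is the right (B) darkened a little.

Every pixel — background and shapes alike — is uniformly darkened.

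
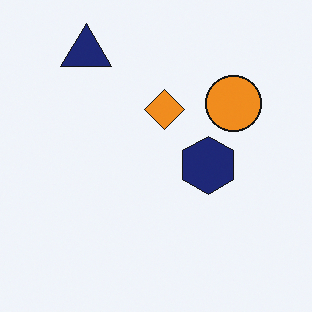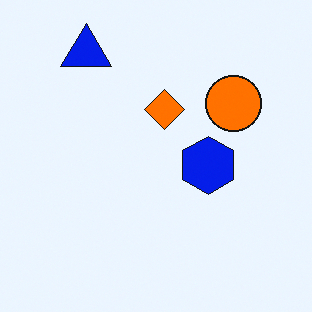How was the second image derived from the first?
The second image is the first heavily oversaturated.

All colors are more vivid — a global saturation change.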